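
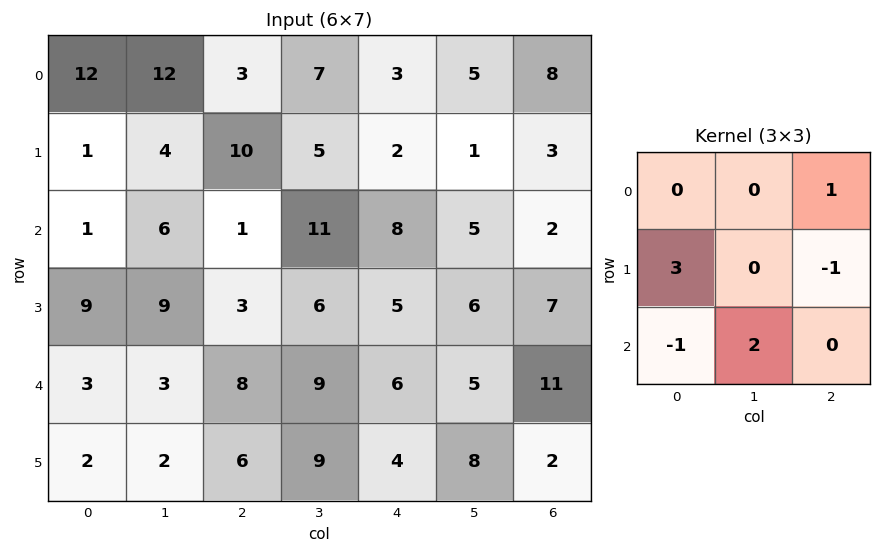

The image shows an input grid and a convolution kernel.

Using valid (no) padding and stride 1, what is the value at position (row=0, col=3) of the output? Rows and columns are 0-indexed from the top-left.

24

The receptive field on the input at this output position is [7 3 5 / 5 2 1 / 11 8 5]. Elementwise product with the kernel and sum: 5·1 + 5·3 + 1·-1 + 11·-1 + 8·2.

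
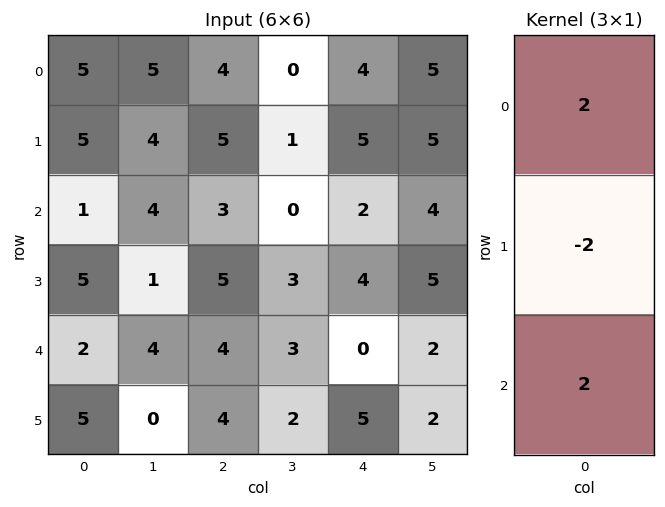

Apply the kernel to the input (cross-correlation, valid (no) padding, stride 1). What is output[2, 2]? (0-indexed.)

The receptive field on the input at this output position is [3 / 5 / 4]. Elementwise product with the kernel and sum: 3·2 + 5·-2 + 4·2.

4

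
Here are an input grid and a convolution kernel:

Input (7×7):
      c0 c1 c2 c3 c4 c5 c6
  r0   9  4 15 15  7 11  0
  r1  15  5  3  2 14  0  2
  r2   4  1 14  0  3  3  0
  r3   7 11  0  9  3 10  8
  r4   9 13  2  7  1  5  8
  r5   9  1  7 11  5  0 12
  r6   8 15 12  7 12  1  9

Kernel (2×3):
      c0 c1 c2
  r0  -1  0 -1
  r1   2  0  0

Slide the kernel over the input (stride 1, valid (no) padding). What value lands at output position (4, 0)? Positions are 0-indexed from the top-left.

7

The receptive field on the input at this output position is [9 13 2 / 9 1 7]. Elementwise product with the kernel and sum: 9·-1 + 2·-1 + 9·2.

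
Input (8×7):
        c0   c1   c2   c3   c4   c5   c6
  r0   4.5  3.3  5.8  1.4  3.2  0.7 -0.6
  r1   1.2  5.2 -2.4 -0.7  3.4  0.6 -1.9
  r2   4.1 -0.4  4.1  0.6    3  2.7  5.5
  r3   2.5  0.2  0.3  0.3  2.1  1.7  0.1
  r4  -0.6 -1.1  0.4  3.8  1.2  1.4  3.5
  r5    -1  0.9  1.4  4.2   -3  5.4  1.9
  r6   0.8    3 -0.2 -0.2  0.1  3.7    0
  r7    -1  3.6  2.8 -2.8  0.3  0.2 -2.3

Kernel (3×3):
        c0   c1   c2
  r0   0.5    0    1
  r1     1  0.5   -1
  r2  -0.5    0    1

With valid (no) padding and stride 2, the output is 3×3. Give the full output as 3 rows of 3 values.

16.3 0.9 10.6
9.15 4.4 12.75
-2.45 8.1 1.85

Output[0,0]: The receptive field on the input at this output position is [4.5 3.3 5.8 / 1.2 5.2 -2.4 / 4.1 -0.4 4.1]. Elementwise product with the kernel and sum: 4.5·0.5 + 5.8·1 + 1.2·1 + 5.2·0.5 + -2.4·-1 + 4.1·-0.5 + 4.1·1.
Output[0,1]: The receptive field on the input at this output position is [5.8 1.4 3.2 / -2.4 -0.7 3.4 / 4.1 0.6 3]. Elementwise product with the kernel and sum: 5.8·0.5 + 3.2·1 + -2.4·1 + -0.7·0.5 + 3.4·-1 + 4.1·-0.5 + 3·1.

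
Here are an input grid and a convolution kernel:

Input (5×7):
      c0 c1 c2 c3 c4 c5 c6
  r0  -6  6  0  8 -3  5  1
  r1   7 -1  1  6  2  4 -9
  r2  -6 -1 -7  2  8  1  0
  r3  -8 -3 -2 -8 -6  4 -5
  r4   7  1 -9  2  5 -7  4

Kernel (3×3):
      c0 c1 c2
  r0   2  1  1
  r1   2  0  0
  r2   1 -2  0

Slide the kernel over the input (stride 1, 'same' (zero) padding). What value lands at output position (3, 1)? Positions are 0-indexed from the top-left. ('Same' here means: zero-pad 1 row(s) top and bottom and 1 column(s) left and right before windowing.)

The receptive field on the zero-padded input at this output position is [-6 -1 -7 / -8 -3 -2 / 7 1 -9]. Elementwise product with the kernel and sum: -6·2 + -1·1 + -7·1 + -8·2 + 7·1 + 1·-2.

-31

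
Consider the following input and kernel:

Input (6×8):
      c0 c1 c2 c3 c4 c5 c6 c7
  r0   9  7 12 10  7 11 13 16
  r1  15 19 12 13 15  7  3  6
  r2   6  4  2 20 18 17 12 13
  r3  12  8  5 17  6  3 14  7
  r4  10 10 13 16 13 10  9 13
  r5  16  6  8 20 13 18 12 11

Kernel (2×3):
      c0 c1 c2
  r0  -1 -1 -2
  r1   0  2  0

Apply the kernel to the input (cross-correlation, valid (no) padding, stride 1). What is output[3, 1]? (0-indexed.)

The receptive field on the input at this output position is [8 5 17 / 10 13 16]. Elementwise product with the kernel and sum: 8·-1 + 5·-1 + 17·-2 + 13·2.

-21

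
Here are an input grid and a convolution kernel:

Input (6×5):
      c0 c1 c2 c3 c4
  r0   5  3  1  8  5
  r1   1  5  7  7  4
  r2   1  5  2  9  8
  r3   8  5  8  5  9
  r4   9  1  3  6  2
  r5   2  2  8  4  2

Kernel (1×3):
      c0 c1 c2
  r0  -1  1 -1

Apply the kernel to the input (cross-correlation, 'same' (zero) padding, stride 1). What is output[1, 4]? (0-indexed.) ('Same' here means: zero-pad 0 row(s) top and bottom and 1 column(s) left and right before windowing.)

The receptive field on the zero-padded input at this output position is [7 4 0]. Elementwise product with the kernel and sum: 7·-1 + 4·1 + 0·-1.

-3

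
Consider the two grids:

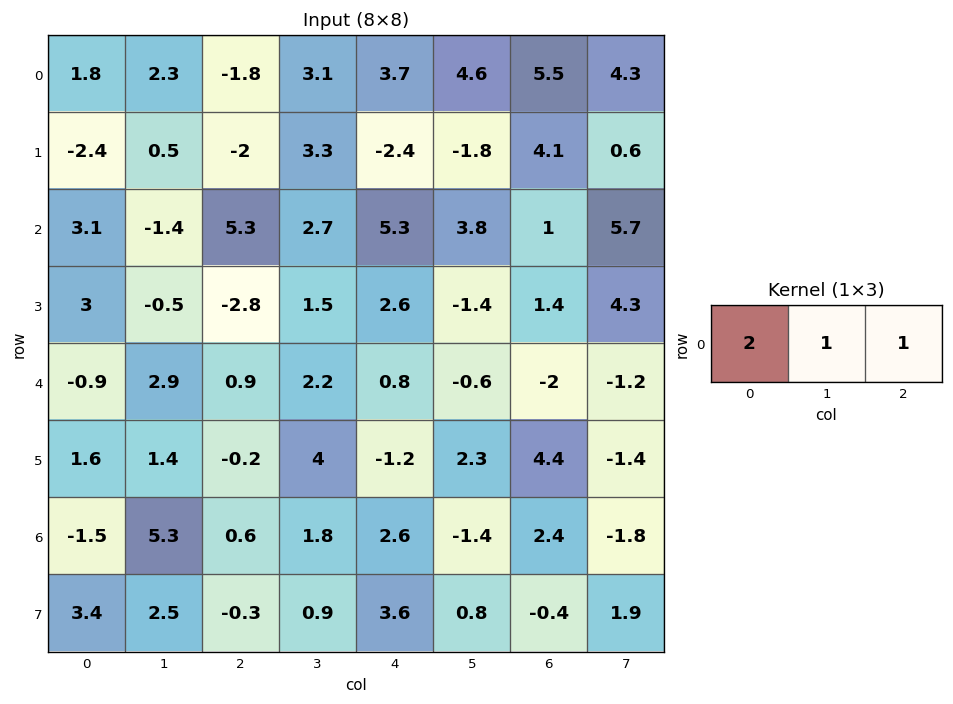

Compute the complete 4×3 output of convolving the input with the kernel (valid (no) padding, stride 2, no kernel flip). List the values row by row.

Output[0,0]: The receptive field on the input at this output position is [1.8 2.3 -1.8]. Elementwise product with the kernel and sum: 1.8·2 + 2.3·1 + -1.8·1.

4.1 3.2 17.5
10.1 18.6 15.4
2 4.8 -1
2.9 5.6 6.2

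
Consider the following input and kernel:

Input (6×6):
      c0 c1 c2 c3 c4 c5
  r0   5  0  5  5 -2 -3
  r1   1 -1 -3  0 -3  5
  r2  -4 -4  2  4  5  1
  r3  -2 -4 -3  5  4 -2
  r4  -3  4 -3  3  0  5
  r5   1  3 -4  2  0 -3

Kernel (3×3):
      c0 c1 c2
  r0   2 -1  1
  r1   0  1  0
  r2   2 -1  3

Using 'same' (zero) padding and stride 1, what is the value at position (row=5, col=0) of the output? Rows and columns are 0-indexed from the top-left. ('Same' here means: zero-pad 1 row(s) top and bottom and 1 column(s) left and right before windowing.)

The receptive field on the zero-padded input at this output position is [0 -3 4 / 0 1 3 / 0 0 0]. Elementwise product with the kernel and sum: 0·2 + -3·-1 + 4·1 + 1·1 + 0·2 + 0·-1 + 0·3.

8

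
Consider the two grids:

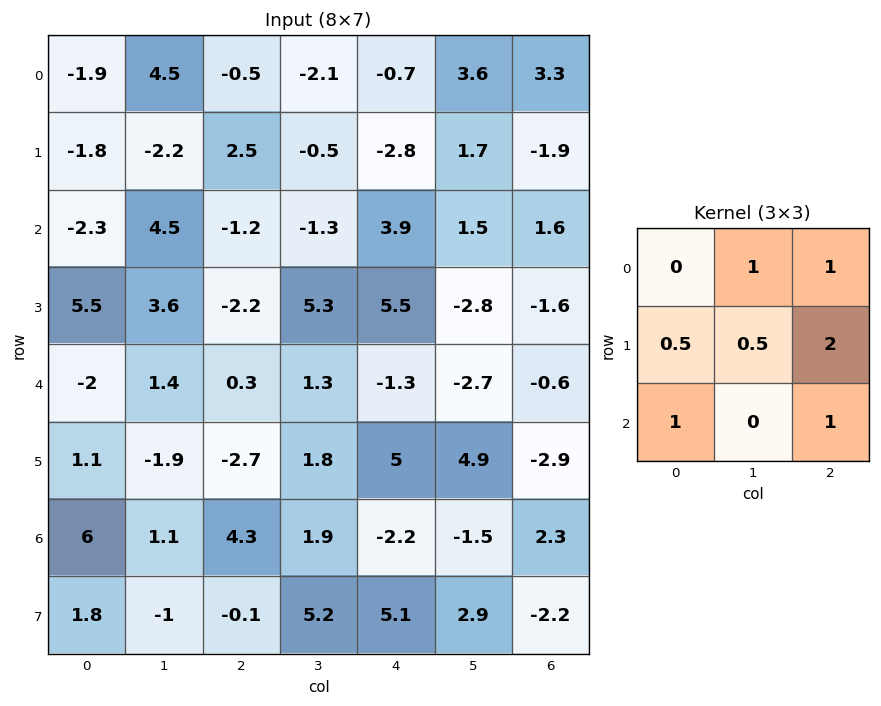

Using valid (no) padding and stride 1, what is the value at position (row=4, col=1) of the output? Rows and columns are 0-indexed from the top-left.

5.9

The receptive field on the input at this output position is [1.4 0.3 1.3 / -1.9 -2.7 1.8 / 1.1 4.3 1.9]. Elementwise product with the kernel and sum: 0.3·1 + 1.3·1 + -1.9·0.5 + -2.7·0.5 + 1.8·2 + 1.1·1 + 1.9·1.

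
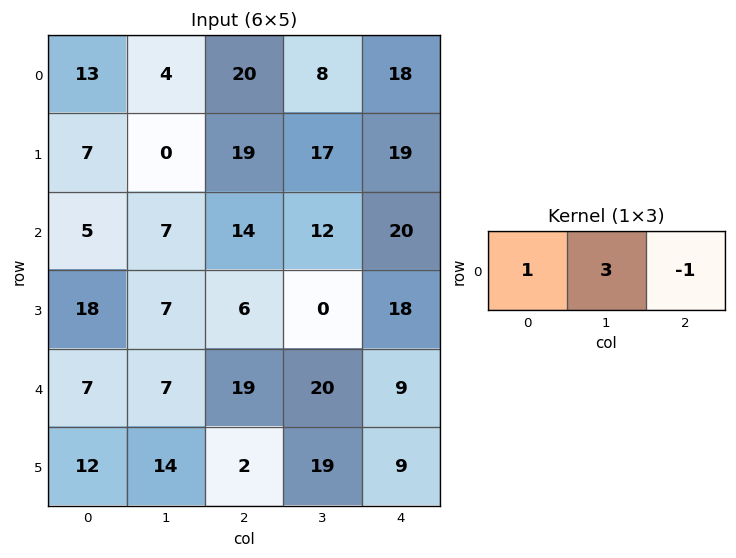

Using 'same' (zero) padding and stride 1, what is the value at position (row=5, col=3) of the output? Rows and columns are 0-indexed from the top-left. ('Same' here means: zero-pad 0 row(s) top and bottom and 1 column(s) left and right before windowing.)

The receptive field on the zero-padded input at this output position is [2 19 9]. Elementwise product with the kernel and sum: 2·1 + 19·3 + 9·-1.

50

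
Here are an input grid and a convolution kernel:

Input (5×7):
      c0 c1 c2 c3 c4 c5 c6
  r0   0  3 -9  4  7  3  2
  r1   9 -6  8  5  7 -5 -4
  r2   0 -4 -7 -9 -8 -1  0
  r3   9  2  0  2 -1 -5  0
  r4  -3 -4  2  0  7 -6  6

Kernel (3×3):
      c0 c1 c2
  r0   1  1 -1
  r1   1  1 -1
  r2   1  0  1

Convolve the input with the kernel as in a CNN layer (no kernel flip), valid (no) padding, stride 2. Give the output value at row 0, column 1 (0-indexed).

-21

The receptive field on the input at this output position is [-9 4 7 / 8 5 7 / -7 -9 -8]. Elementwise product with the kernel and sum: -9·1 + 4·1 + 7·-1 + 8·1 + 5·1 + 7·-1 + -7·1 + -8·1.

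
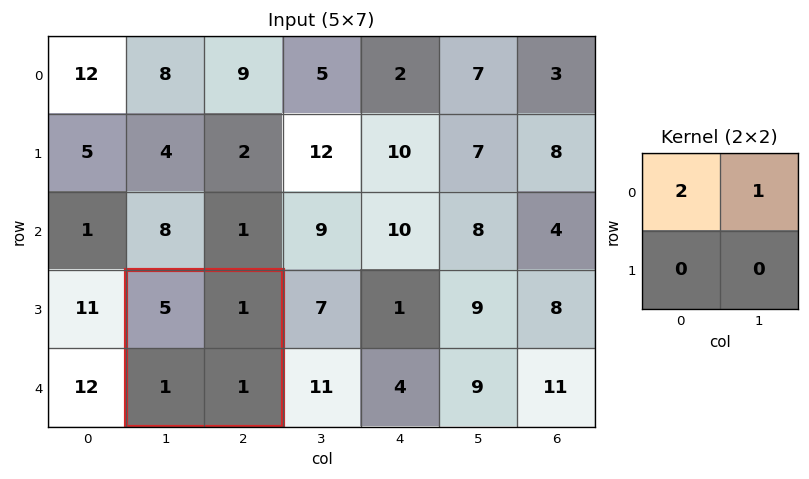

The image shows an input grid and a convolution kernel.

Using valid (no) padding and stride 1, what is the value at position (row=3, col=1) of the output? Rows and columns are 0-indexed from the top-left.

The receptive field on the input at this output position is [5 1 / 1 1]. Elementwise product with the kernel and sum: 5·2 + 1·1.

11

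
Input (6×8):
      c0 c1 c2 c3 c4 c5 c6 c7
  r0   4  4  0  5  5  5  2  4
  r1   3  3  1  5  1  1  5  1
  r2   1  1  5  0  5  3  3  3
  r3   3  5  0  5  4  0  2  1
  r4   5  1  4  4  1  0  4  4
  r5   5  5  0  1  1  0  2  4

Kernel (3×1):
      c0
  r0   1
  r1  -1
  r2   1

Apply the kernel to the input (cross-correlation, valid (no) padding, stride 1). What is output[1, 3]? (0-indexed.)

10

The receptive field on the input at this output position is [5 / 0 / 5]. Elementwise product with the kernel and sum: 5·1 + 0·-1 + 5·1.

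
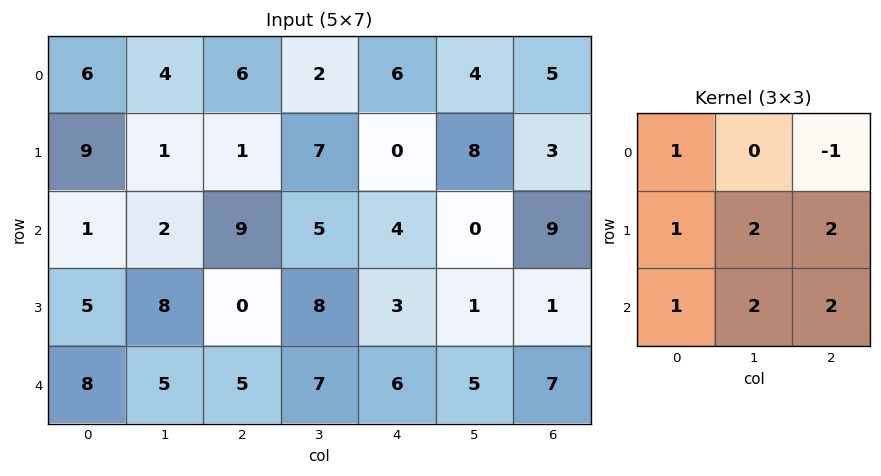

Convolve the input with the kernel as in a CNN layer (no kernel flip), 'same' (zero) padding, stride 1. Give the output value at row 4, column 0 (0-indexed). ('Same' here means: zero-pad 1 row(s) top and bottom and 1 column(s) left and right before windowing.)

The receptive field on the zero-padded input at this output position is [0 5 8 / 0 8 5 / 0 0 0]. Elementwise product with the kernel and sum: 0·1 + 8·-1 + 0·1 + 8·2 + 5·2 + 0·1 + 0·2 + 0·2.

18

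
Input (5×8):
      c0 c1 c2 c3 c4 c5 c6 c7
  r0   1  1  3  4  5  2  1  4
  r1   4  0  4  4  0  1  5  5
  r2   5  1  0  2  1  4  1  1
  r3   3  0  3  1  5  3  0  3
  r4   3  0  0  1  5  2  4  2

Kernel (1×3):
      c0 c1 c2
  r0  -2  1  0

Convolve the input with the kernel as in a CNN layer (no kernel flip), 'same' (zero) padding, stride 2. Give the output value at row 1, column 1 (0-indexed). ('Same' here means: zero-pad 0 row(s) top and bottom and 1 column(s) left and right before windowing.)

-2

The receptive field on the zero-padded input at this output position is [1 0 2]. Elementwise product with the kernel and sum: 1·-2 + 0·1.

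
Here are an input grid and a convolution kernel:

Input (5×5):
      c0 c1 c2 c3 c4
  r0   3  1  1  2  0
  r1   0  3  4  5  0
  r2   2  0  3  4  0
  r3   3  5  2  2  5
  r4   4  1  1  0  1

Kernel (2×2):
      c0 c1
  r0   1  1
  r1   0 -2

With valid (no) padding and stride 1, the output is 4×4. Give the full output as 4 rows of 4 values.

-2 -6 -7 2
3 1 1 5
-8 -1 3 -6
6 5 4 5

Output[0,0]: The receptive field on the input at this output position is [3 1 / 0 3]. Elementwise product with the kernel and sum: 3·1 + 1·1 + 3·-2.
Output[0,1]: The receptive field on the input at this output position is [1 1 / 3 4]. Elementwise product with the kernel and sum: 1·1 + 1·1 + 4·-2.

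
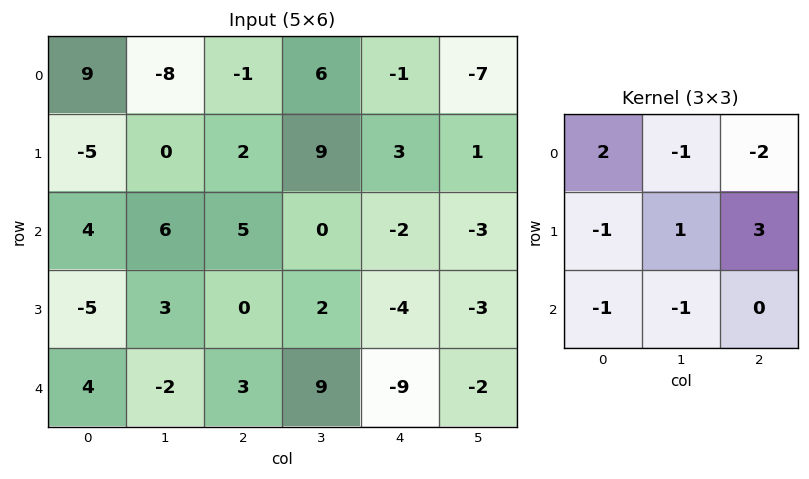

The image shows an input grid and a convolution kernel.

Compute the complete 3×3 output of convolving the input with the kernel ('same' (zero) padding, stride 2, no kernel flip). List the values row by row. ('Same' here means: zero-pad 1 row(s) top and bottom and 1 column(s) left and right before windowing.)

Output[0,0]: The receptive field on the zero-padded input at this output position is [0 0 0 / 0 9 -8 / 0 -5 0]. Elementwise product with the kernel and sum: 0·2 + 0·-1 + 0·-2 + 0·-1 + 9·1 + -8·3 + 0·-1 + -5·-1.

-10 23 -40
32 -24 4
-3 34 -10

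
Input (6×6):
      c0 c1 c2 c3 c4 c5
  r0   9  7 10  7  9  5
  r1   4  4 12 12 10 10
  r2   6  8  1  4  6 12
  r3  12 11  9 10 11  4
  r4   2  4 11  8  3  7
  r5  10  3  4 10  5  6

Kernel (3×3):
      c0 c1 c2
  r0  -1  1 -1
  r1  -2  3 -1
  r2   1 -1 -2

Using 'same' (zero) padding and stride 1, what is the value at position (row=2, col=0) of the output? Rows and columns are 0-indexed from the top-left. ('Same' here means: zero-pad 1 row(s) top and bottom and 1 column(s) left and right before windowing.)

-24

The receptive field on the zero-padded input at this output position is [0 4 4 / 0 6 8 / 0 12 11]. Elementwise product with the kernel and sum: 0·-1 + 4·1 + 4·-1 + 0·-2 + 6·3 + 8·-1 + 0·1 + 12·-1 + 11·-2.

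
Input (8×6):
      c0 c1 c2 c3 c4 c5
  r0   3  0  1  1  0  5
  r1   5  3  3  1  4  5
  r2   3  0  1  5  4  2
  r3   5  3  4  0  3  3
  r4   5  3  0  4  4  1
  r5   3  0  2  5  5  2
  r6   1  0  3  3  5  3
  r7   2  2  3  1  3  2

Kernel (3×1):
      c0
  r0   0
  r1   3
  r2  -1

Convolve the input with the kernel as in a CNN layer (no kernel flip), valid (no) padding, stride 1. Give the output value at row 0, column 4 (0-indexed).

The receptive field on the input at this output position is [0 / 4 / 4]. Elementwise product with the kernel and sum: 4·3 + 4·-1.

8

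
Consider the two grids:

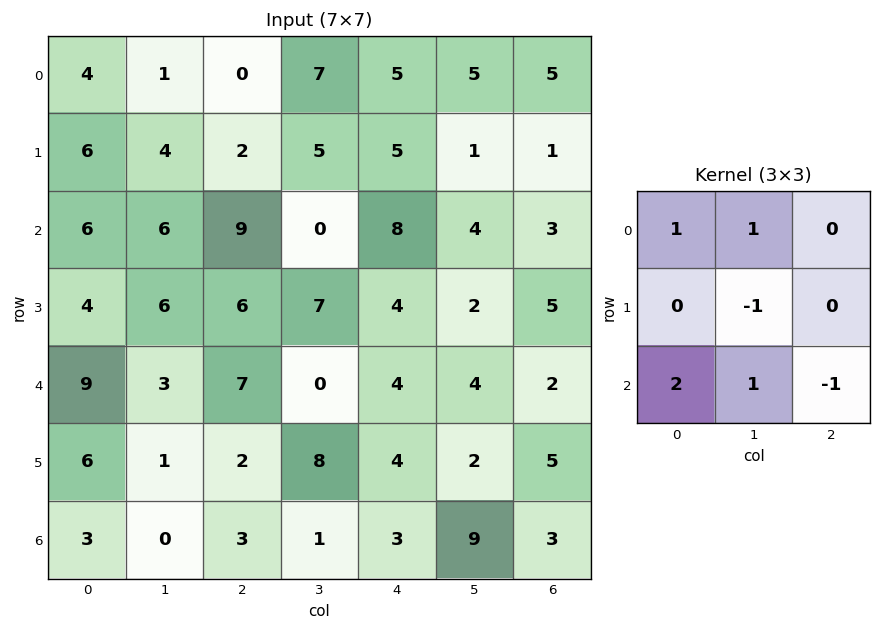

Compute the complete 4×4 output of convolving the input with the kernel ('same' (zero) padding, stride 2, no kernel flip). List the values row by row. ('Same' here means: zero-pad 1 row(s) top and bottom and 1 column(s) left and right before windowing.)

Output[0,0]: The receptive field on the zero-padded input at this output position is [0 0 0 / 0 4 1 / 0 6 4]. Elementwise product with the kernel and sum: 0·1 + 0·1 + 4·-1 + 0·2 + 6·1 + 4·-1.
Output[0,1]: The receptive field on the zero-padded input at this output position is [0 0 0 / 1 0 7 / 4 2 5]. Elementwise product with the kernel and sum: 0·1 + 0·1 + 0·-1 + 4·2 + 2·1 + 5·-1.

-2 5 9 -2
-2 8 18 8
0 1 25 14
3 0 9 4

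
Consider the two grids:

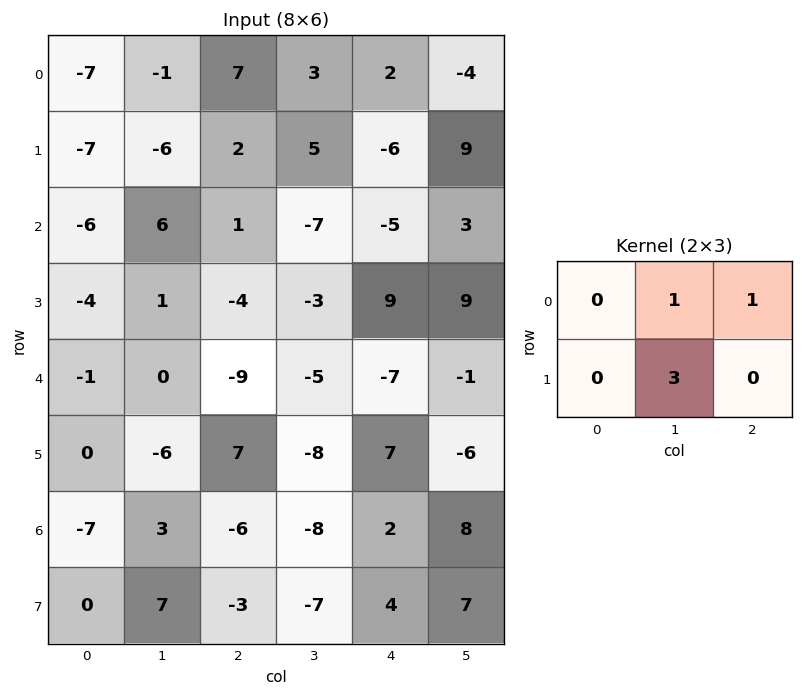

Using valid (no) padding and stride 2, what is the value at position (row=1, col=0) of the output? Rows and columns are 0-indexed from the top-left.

The receptive field on the input at this output position is [-6 6 1 / -4 1 -4]. Elementwise product with the kernel and sum: 6·1 + 1·1 + 1·3.

10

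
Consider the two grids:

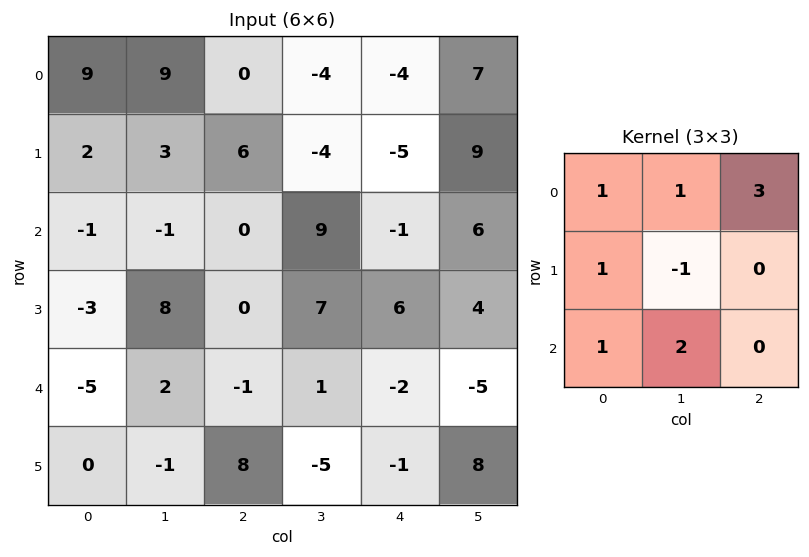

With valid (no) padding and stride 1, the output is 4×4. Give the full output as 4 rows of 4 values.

Output[0,0]: The receptive field on the input at this output position is [9 9 0 / 2 3 6 / -1 -1 0]. Elementwise product with the kernel and sum: 9·1 + 9·1 + 0·3 + 2·1 + 3·-1 + -1·1 + -1·2.

14 -7 12 21
36 4 -8 47
-14 34 0 24
-4 47 21 21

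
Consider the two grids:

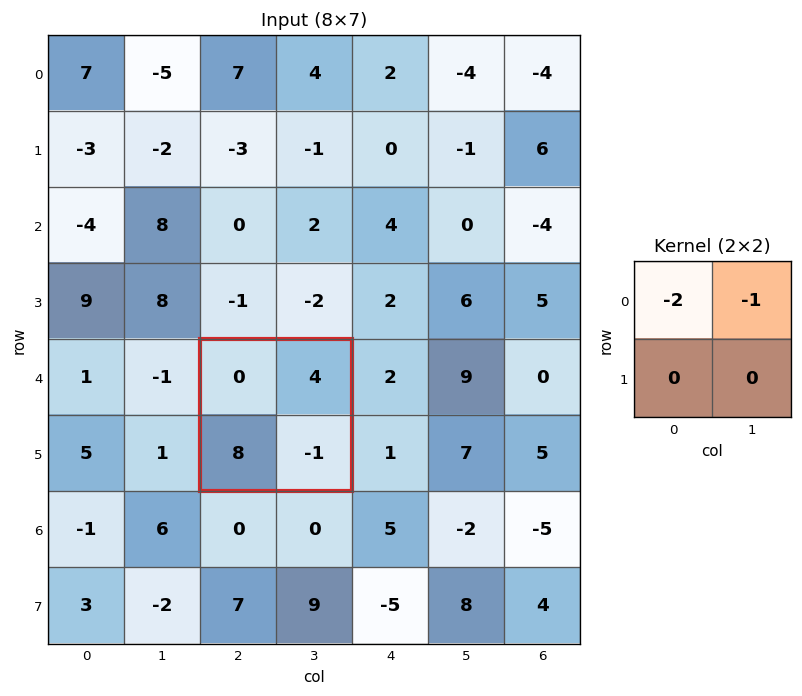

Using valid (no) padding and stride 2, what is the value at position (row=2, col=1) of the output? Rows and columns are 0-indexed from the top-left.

-4

The receptive field on the input at this output position is [0 4 / 8 -1]. Elementwise product with the kernel and sum: 0·-2 + 4·-1.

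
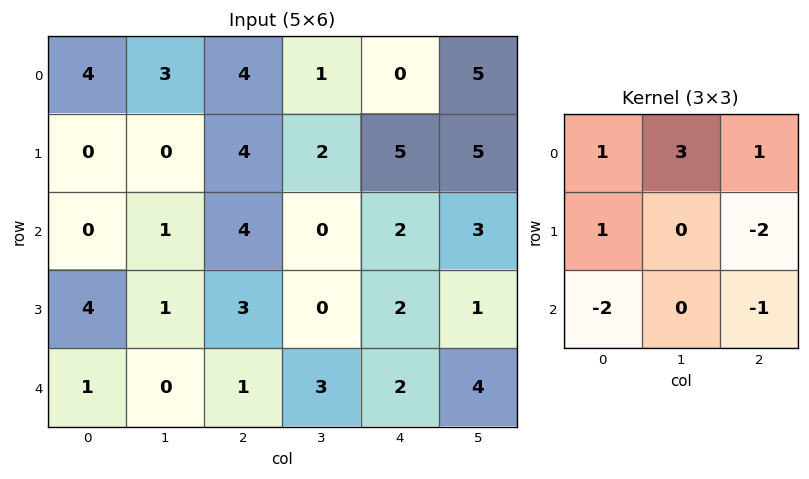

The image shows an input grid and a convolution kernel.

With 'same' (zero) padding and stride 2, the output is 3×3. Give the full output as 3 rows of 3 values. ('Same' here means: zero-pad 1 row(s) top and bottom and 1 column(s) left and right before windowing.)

Output[0,0]: The receptive field on the zero-padded input at this output position is [0 0 0 / 0 4 3 / 0 0 0]. Elementwise product with the kernel and sum: 0·1 + 0·3 + 0·1 + 0·1 + 3·-2 + 0·-2 + 0·-1.
Output[0,1]: The receptive field on the zero-padded input at this output position is [0 0 0 / 3 4 1 / 0 4 2]. Elementwise product with the kernel and sum: 0·1 + 0·3 + 0·1 + 3·1 + 1·-2 + 0·-2 + 2·-1.

-6 -1 -18
-3 13 15
13 4 2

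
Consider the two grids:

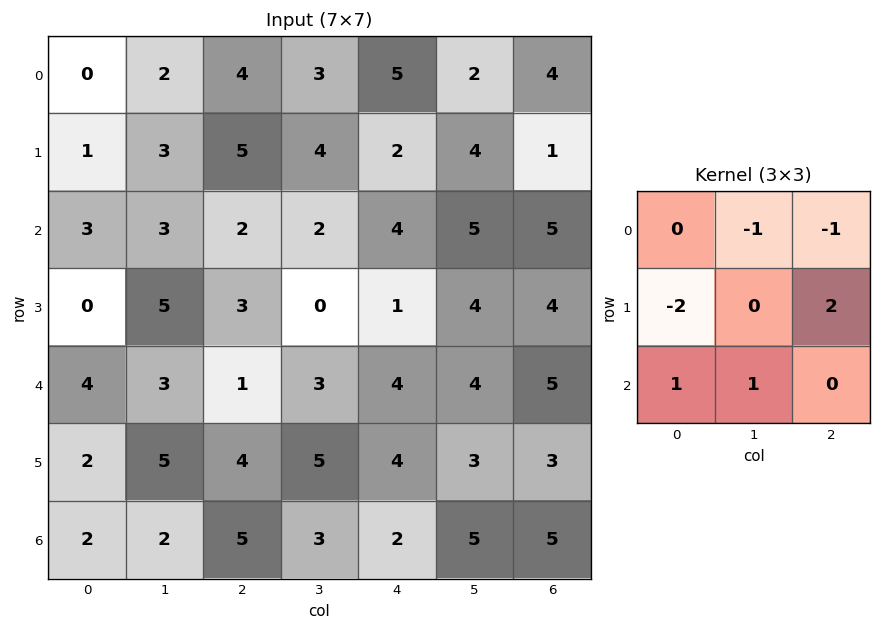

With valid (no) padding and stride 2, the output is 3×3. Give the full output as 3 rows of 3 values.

Output[0,0]: The receptive field on the input at this output position is [0 2 4 / 1 3 5 / 3 3 2]. Elementwise product with the kernel and sum: 2·-1 + 4·-1 + 1·-2 + 5·2 + 3·1 + 3·1.

8 -10 1
8 -6 4
4 1 -4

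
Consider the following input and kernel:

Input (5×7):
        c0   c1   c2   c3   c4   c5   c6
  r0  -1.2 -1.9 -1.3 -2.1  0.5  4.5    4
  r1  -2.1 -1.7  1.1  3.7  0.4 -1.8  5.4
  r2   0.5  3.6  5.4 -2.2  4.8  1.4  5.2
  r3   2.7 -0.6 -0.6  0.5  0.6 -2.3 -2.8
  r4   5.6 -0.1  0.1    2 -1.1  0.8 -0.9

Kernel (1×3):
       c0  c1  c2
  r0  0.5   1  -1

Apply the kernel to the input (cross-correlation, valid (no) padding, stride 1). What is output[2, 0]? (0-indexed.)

-1.55

The receptive field on the input at this output position is [0.5 3.6 5.4]. Elementwise product with the kernel and sum: 0.5·0.5 + 3.6·1 + 5.4·-1.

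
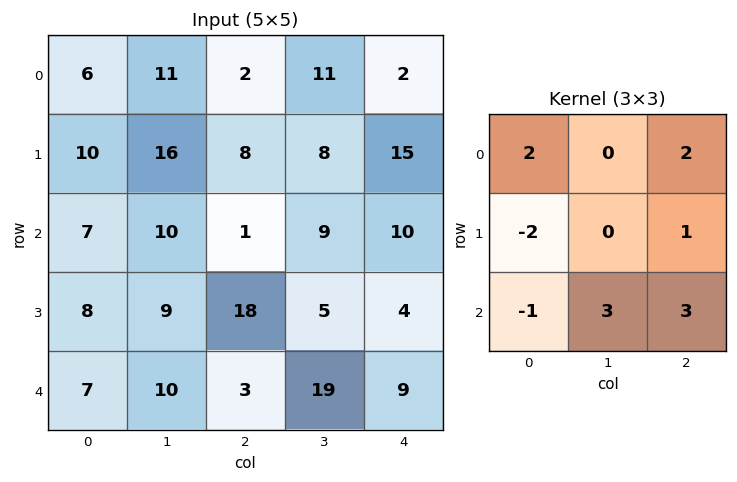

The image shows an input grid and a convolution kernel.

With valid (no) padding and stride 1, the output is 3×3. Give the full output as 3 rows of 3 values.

Output[0,0]: The receptive field on the input at this output position is [6 11 2 / 10 16 8 / 7 10 1]. Elementwise product with the kernel and sum: 6·2 + 2·2 + 10·-2 + 8·1 + 7·-1 + 10·3 + 1·3.

30 40 63
96 97 63
50 81 71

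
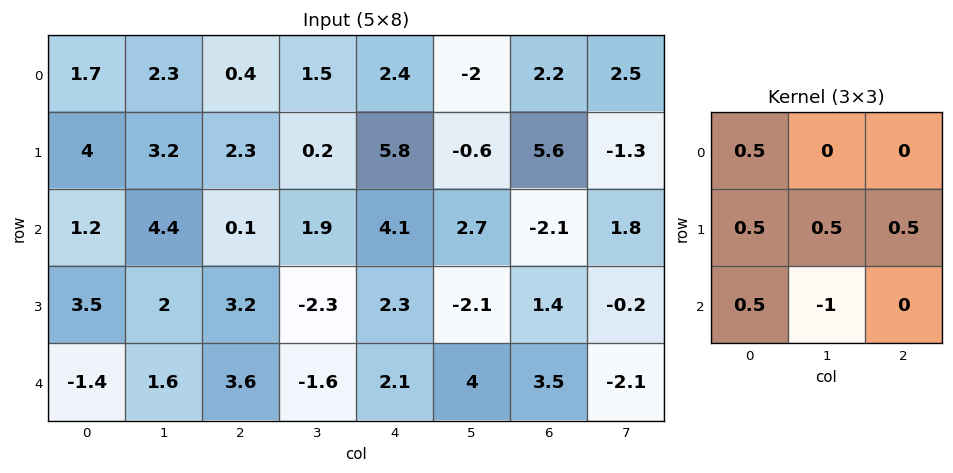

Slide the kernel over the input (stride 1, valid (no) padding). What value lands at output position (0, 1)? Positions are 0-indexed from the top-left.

6.1

The receptive field on the input at this output position is [2.3 0.4 1.5 / 3.2 2.3 0.2 / 4.4 0.1 1.9]. Elementwise product with the kernel and sum: 2.3·0.5 + 3.2·0.5 + 2.3·0.5 + 0.2·0.5 + 4.4·0.5 + 0.1·-1.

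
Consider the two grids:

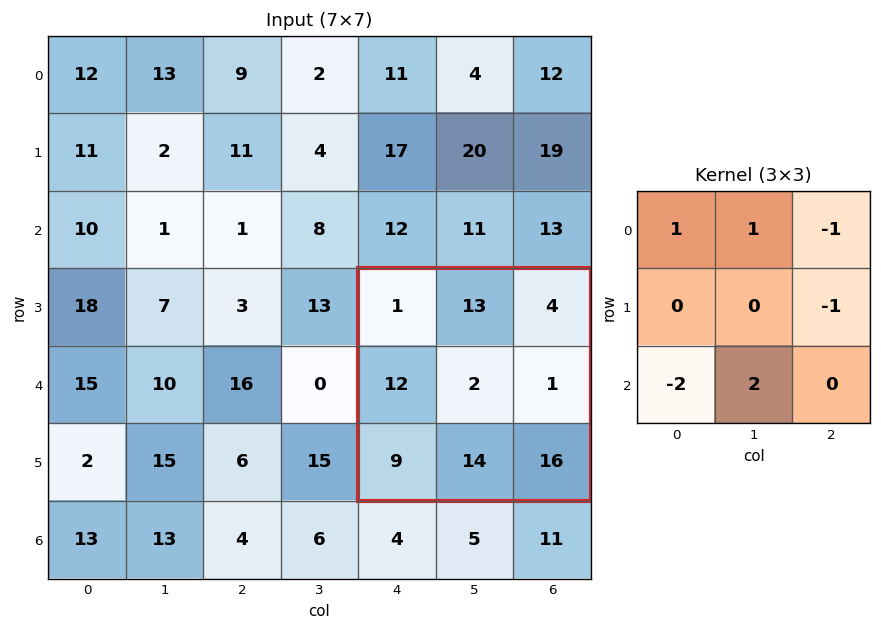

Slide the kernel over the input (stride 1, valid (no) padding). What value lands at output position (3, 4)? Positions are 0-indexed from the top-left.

The receptive field on the input at this output position is [1 13 4 / 12 2 1 / 9 14 16]. Elementwise product with the kernel and sum: 1·1 + 13·1 + 4·-1 + 1·-1 + 9·-2 + 14·2.

19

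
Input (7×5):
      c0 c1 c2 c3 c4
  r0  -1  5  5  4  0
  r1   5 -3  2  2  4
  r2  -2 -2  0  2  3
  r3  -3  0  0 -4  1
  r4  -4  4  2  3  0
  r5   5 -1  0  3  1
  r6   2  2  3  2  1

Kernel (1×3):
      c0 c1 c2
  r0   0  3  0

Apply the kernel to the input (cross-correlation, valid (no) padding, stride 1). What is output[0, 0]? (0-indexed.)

15

The receptive field on the input at this output position is [-1 5 5]. Elementwise product with the kernel and sum: 5·3.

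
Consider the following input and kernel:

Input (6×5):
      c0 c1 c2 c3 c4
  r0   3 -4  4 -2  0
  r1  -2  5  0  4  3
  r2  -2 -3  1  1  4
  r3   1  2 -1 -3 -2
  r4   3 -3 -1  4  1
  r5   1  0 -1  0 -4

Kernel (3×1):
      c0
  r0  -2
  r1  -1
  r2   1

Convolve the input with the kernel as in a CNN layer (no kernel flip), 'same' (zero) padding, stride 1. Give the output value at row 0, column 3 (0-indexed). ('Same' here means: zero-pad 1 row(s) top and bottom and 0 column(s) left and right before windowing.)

6

The receptive field on the zero-padded input at this output position is [0 / -2 / 4]. Elementwise product with the kernel and sum: 0·-2 + -2·-1 + 4·1.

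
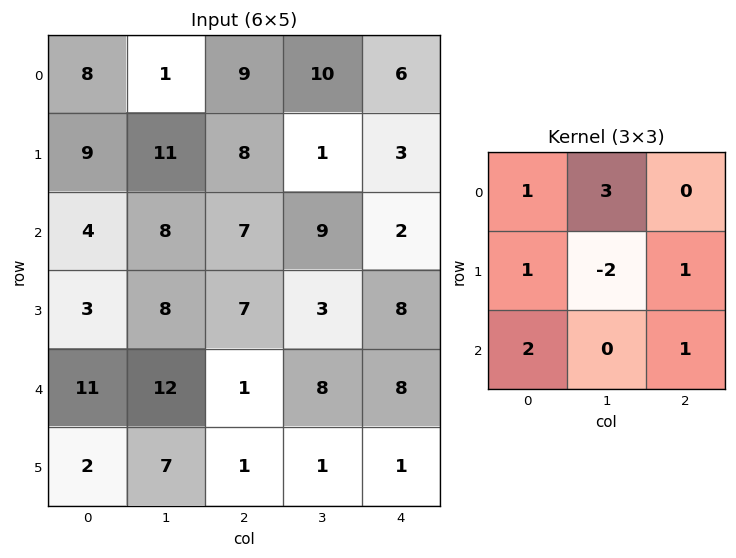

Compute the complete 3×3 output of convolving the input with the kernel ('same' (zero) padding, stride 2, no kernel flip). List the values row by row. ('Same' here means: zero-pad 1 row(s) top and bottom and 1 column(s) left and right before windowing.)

-4 16 0
35 57 21
6 62 21

Output[0,0]: The receptive field on the zero-padded input at this output position is [0 0 0 / 0 8 1 / 0 9 11]. Elementwise product with the kernel and sum: 0·1 + 0·3 + 0·1 + 8·-2 + 1·1 + 0·2 + 11·1.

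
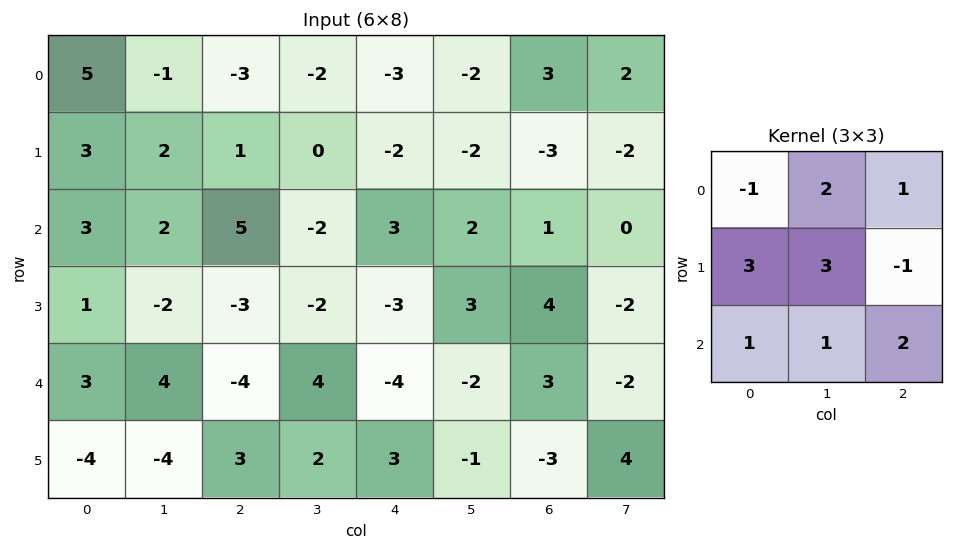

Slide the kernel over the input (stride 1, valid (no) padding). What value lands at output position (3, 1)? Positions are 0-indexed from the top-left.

The receptive field on the input at this output position is [-2 -3 -2 / 4 -4 4 / -4 3 2]. Elementwise product with the kernel and sum: -2·-1 + -3·2 + -2·1 + 4·3 + -4·3 + 4·-1 + -4·1 + 3·1 + 2·2.

-7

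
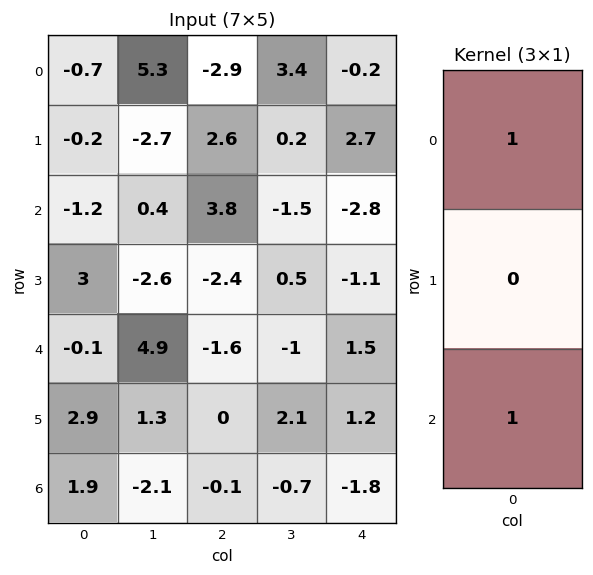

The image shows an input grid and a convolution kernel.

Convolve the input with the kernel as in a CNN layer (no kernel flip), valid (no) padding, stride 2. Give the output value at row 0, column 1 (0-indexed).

The receptive field on the input at this output position is [-2.9 / 2.6 / 3.8]. Elementwise product with the kernel and sum: -2.9·1 + 3.8·1.

0.9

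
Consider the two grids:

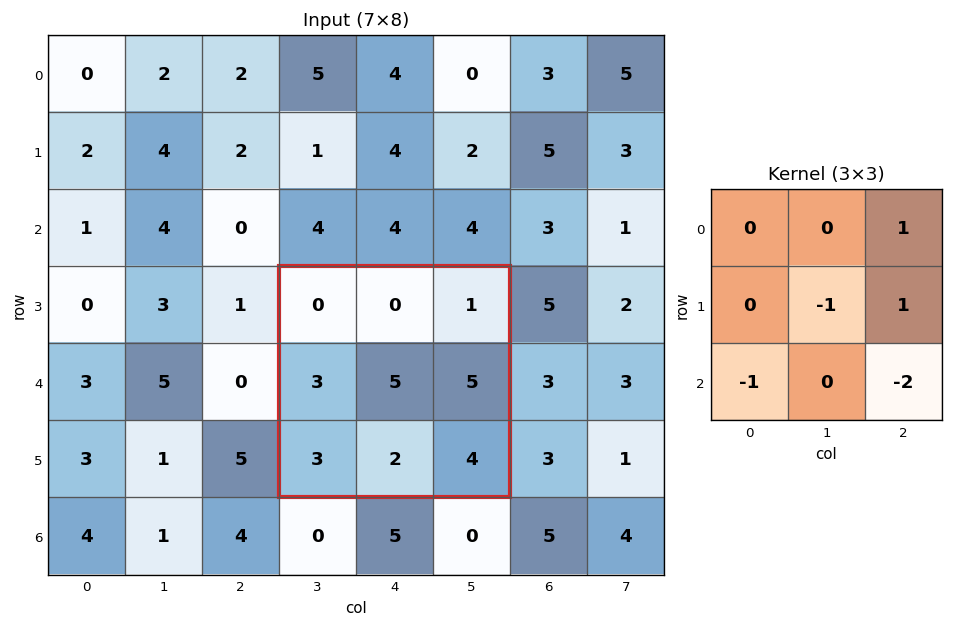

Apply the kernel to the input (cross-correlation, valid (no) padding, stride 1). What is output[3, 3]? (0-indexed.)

-10

The receptive field on the input at this output position is [0 0 1 / 3 5 5 / 3 2 4]. Elementwise product with the kernel and sum: 1·1 + 5·-1 + 5·1 + 3·-1 + 4·-2.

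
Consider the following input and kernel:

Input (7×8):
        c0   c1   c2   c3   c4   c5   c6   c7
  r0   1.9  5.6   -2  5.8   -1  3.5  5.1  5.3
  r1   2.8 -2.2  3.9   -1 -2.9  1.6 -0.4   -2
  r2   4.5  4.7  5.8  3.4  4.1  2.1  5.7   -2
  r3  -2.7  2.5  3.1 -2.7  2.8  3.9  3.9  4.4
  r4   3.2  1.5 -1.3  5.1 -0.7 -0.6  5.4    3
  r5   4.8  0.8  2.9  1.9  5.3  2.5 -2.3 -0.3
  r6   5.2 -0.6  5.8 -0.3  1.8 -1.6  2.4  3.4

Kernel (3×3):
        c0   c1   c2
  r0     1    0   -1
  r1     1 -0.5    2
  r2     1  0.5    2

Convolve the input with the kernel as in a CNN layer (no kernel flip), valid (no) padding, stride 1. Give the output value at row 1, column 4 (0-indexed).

24.5

The receptive field on the input at this output position is [-2.9 1.6 -0.4 / 4.1 2.1 5.7 / 2.8 3.9 3.9]. Elementwise product with the kernel and sum: -2.9·1 + -0.4·-1 + 4.1·1 + 2.1·-0.5 + 5.7·2 + 2.8·1 + 3.9·0.5 + 3.9·2.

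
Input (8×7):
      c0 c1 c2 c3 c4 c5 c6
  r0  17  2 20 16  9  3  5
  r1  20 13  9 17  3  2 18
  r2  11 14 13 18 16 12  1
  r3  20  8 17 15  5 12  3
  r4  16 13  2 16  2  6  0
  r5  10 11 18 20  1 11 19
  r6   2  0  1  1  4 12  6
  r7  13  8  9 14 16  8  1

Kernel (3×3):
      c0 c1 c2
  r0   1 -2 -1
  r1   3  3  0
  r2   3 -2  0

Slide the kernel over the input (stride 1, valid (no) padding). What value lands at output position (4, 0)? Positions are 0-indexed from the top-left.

57

The receptive field on the input at this output position is [16 13 2 / 10 11 18 / 2 0 1]. Elementwise product with the kernel and sum: 16·1 + 13·-2 + 2·-1 + 10·3 + 11·3 + 2·3 + 0·-2.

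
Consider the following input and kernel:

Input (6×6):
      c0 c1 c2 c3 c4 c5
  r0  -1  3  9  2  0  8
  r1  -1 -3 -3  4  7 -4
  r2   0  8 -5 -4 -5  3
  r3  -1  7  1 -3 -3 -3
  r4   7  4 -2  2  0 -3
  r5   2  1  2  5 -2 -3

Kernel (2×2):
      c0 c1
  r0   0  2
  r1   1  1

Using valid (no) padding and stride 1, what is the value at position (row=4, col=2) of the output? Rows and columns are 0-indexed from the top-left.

11

The receptive field on the input at this output position is [-2 2 / 2 5]. Elementwise product with the kernel and sum: 2·2 + 2·1 + 5·1.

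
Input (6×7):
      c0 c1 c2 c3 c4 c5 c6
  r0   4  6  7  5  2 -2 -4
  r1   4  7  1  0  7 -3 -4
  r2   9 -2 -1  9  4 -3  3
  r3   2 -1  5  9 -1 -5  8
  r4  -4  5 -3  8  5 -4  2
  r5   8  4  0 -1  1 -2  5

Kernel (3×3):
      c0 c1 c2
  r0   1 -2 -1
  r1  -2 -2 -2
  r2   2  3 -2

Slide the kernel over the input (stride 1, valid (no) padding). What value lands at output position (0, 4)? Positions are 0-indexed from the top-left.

The receptive field on the input at this output position is [2 -2 -4 / 7 -3 -4 / 4 -3 3]. Elementwise product with the kernel and sum: 2·1 + -2·-2 + -4·-1 + 7·-2 + -3·-2 + -4·-2 + 4·2 + -3·3 + 3·-2.

3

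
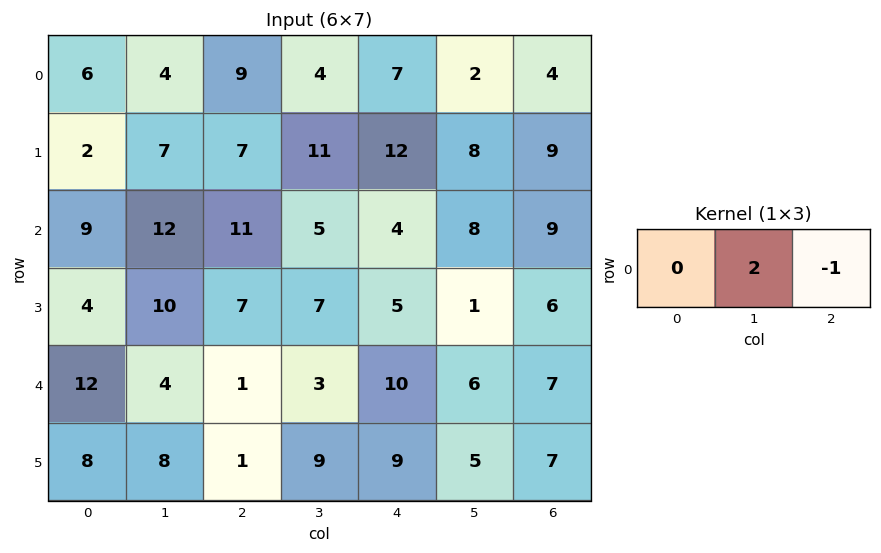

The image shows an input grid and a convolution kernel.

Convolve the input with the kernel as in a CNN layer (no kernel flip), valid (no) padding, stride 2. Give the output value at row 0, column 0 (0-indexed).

The receptive field on the input at this output position is [6 4 9]. Elementwise product with the kernel and sum: 4·2 + 9·-1.

-1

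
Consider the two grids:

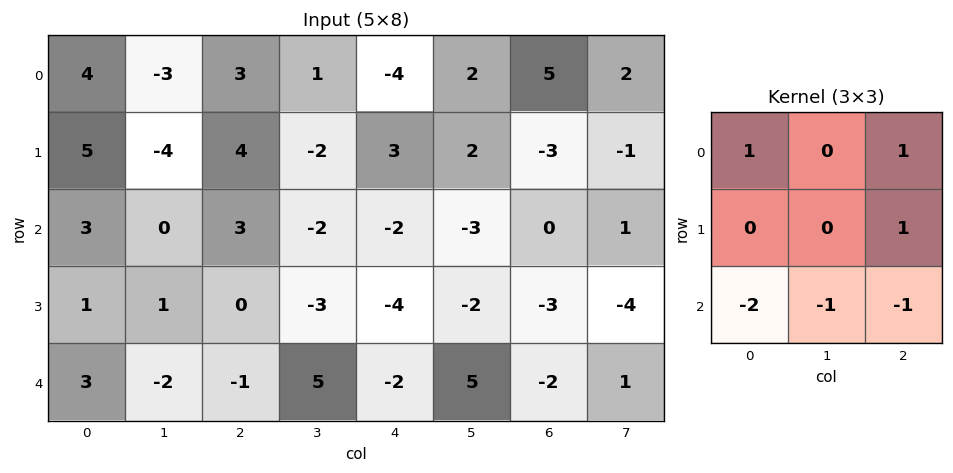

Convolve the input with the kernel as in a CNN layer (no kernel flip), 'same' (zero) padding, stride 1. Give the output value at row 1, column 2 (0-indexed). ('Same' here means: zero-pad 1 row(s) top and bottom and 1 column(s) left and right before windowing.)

-5

The receptive field on the zero-padded input at this output position is [-3 3 1 / -4 4 -2 / 0 3 -2]. Elementwise product with the kernel and sum: -3·1 + 1·1 + -2·1 + 0·-2 + 3·-1 + -2·-1.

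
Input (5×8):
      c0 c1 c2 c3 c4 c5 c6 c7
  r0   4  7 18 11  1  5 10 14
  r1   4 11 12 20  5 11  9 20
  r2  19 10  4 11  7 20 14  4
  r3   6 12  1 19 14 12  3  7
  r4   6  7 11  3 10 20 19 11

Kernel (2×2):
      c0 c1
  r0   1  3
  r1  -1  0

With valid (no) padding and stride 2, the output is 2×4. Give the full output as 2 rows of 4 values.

Output[0,0]: The receptive field on the input at this output position is [4 7 / 4 11]. Elementwise product with the kernel and sum: 4·1 + 7·3 + 4·-1.

21 39 11 43
43 36 53 23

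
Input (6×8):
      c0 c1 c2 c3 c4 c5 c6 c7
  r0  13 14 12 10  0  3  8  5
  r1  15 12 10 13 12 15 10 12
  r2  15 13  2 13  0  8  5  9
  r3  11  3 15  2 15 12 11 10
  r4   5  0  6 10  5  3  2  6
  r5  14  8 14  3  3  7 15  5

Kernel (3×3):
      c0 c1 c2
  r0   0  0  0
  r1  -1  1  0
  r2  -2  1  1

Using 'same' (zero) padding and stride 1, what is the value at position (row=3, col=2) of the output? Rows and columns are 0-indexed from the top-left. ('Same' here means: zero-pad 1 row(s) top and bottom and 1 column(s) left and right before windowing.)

The receptive field on the zero-padded input at this output position is [13 2 13 / 3 15 2 / 0 6 10]. Elementwise product with the kernel and sum: 3·-1 + 15·1 + 0·-2 + 6·1 + 10·1.

28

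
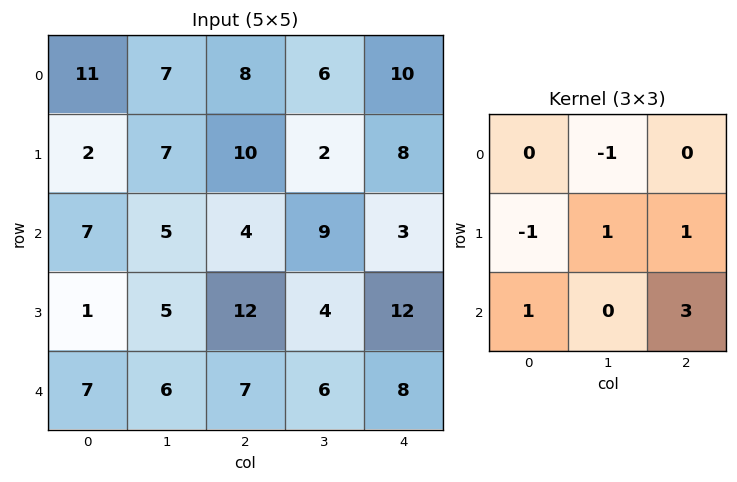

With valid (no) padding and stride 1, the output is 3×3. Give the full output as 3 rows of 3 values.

27 29 7
32 15 54
39 31 26

Output[0,0]: The receptive field on the input at this output position is [11 7 8 / 2 7 10 / 7 5 4]. Elementwise product with the kernel and sum: 7·-1 + 2·-1 + 7·1 + 10·1 + 7·1 + 4·3.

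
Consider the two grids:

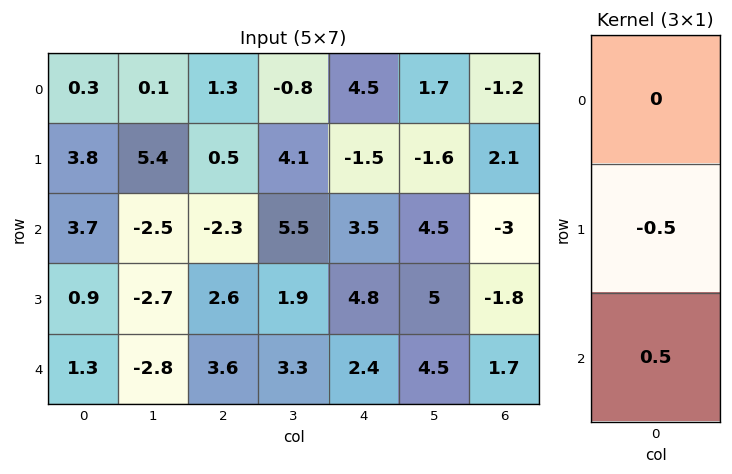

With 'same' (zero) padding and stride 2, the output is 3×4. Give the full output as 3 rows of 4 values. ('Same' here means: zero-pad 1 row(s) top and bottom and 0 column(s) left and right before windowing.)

Output[0,0]: The receptive field on the zero-padded input at this output position is [0 / 0.3 / 3.8]. Elementwise product with the kernel and sum: 0.3·-0.5 + 3.8·0.5.
Output[0,1]: The receptive field on the zero-padded input at this output position is [0 / 1.3 / 0.5]. Elementwise product with the kernel and sum: 1.3·-0.5 + 0.5·0.5.

1.75 -0.4 -3 1.65
-1.4 2.45 0.65 0.6
-0.65 -1.8 -1.2 -0.85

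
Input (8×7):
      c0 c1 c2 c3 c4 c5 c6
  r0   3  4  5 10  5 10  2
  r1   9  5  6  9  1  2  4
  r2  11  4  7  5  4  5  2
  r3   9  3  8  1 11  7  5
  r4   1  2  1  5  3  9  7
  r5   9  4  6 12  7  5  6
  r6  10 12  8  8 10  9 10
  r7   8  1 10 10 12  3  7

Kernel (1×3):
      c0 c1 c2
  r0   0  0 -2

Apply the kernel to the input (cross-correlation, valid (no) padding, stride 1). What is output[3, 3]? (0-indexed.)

-14

The receptive field on the input at this output position is [1 11 7]. Elementwise product with the kernel and sum: 7·-2.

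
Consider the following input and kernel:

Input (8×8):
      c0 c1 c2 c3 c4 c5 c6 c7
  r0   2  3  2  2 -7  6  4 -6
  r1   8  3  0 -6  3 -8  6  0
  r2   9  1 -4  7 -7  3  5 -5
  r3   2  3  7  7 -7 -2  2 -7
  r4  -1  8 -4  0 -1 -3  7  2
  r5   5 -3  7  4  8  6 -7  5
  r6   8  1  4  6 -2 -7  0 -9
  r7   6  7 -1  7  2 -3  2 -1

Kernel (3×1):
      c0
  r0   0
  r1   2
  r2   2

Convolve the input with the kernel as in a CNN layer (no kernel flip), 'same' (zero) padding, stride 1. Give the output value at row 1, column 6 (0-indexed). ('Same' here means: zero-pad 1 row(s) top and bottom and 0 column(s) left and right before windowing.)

The receptive field on the zero-padded input at this output position is [4 / 6 / 5]. Elementwise product with the kernel and sum: 6·2 + 5·2.

22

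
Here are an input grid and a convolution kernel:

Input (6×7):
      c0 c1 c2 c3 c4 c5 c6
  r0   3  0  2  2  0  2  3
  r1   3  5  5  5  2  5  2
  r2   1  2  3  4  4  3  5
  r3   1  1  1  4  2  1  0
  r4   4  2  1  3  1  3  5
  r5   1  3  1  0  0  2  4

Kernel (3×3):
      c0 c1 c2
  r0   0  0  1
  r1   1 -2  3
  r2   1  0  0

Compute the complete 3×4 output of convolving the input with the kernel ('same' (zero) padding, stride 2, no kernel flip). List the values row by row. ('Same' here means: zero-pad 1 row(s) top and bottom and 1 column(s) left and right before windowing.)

Output[0,0]: The receptive field on the zero-padded input at this output position is [0 0 0 / 0 3 0 / 0 3 5]. Elementwise product with the kernel and sum: 0·1 + 0·1 + 3·-2 + 0·3 + 0·1.
Output[0,1]: The receptive field on the zero-padded input at this output position is [0 0 0 / 0 2 2 / 5 5 5]. Elementwise product with the kernel and sum: 0·1 + 0·1 + 2·-2 + 2·3 + 5·1.

-6 7 13 1
9 14 14 -6
-1 16 11 -5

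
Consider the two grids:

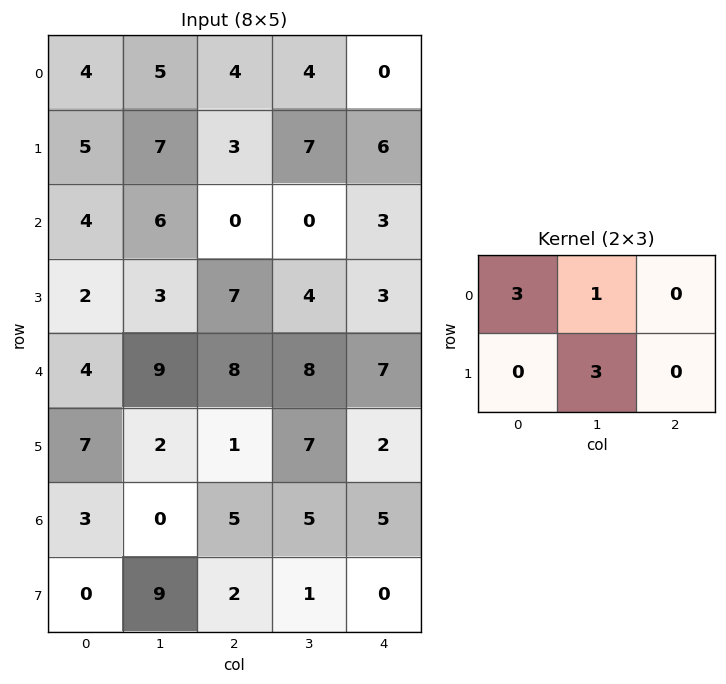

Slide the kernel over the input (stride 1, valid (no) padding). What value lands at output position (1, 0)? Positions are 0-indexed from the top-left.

The receptive field on the input at this output position is [5 7 3 / 4 6 0]. Elementwise product with the kernel and sum: 5·3 + 7·1 + 6·3.

40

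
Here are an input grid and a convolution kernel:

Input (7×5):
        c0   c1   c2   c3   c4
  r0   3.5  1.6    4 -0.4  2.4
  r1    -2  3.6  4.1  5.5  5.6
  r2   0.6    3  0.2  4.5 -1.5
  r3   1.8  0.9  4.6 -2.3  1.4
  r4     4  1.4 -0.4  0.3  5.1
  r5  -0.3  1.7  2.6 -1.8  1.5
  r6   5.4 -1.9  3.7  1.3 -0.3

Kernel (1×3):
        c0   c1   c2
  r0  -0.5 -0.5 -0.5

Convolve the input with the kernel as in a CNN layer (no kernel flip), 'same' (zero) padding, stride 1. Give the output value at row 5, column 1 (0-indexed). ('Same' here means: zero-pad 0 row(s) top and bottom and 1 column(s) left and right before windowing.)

The receptive field on the zero-padded input at this output position is [-0.3 1.7 2.6]. Elementwise product with the kernel and sum: -0.3·-0.5 + 1.7·-0.5 + 2.6·-0.5.

-2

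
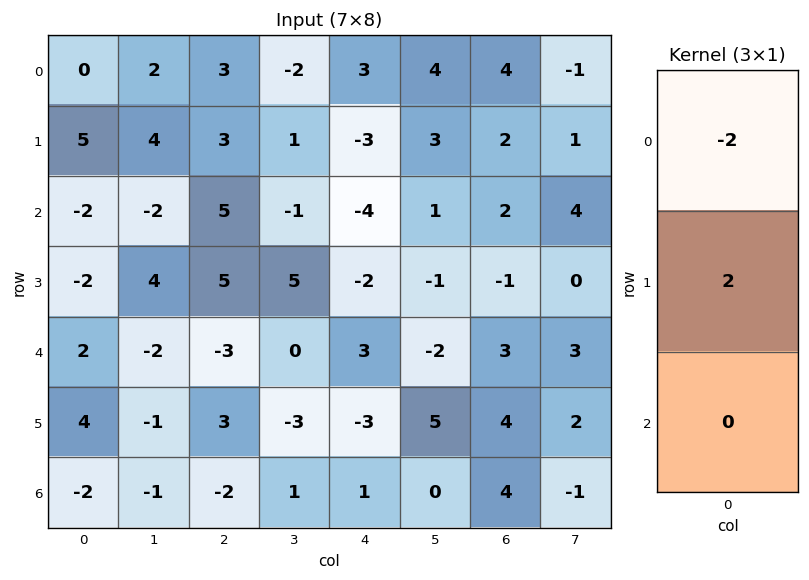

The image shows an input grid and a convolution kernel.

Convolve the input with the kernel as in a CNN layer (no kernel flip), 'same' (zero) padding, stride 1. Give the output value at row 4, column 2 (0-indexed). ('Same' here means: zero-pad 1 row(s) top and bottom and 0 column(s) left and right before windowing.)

-16

The receptive field on the zero-padded input at this output position is [5 / -3 / 3]. Elementwise product with the kernel and sum: 5·-2 + -3·2.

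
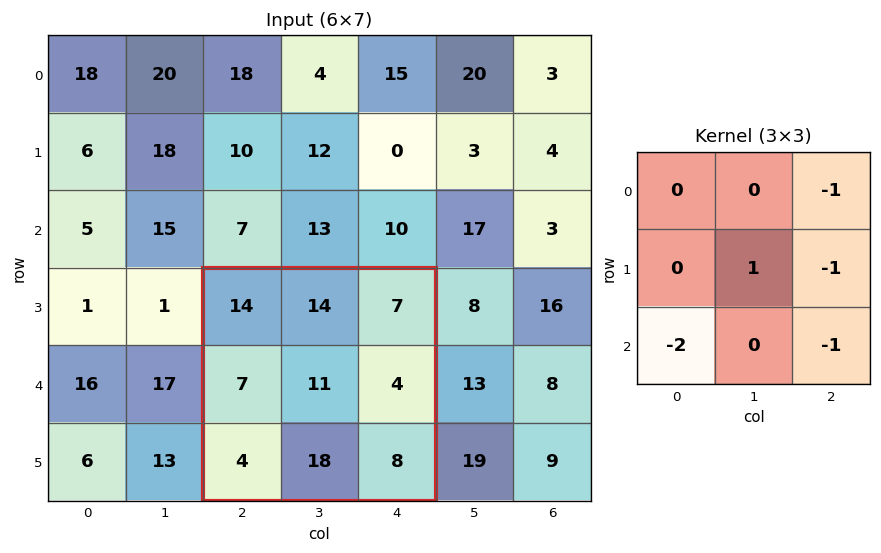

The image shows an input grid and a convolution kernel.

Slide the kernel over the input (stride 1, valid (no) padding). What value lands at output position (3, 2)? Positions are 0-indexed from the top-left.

-16

The receptive field on the input at this output position is [14 14 7 / 7 11 4 / 4 18 8]. Elementwise product with the kernel and sum: 7·-1 + 11·1 + 4·-1 + 4·-2 + 8·-1.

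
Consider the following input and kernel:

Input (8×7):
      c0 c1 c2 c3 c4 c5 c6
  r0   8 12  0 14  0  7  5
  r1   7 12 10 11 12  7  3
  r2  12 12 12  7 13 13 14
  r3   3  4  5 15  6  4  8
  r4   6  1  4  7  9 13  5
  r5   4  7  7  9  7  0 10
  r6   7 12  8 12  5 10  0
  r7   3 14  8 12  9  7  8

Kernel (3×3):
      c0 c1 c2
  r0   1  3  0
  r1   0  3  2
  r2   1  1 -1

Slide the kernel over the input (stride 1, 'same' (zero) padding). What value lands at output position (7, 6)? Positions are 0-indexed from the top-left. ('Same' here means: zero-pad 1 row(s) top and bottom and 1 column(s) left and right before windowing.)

The receptive field on the zero-padded input at this output position is [10 0 0 / 7 8 0 / 0 0 0]. Elementwise product with the kernel and sum: 10·1 + 0·3 + 8·3 + 0·2 + 0·1 + 0·1 + 0·-1.

34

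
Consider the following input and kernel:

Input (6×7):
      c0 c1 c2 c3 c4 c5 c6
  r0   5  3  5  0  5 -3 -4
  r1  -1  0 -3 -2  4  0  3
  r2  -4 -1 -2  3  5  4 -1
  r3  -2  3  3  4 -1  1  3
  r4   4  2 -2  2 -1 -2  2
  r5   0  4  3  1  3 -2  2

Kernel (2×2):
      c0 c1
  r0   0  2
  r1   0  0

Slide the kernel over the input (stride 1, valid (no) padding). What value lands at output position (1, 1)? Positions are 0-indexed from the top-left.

-6

The receptive field on the input at this output position is [0 -3 / -1 -2]. Elementwise product with the kernel and sum: -3·2.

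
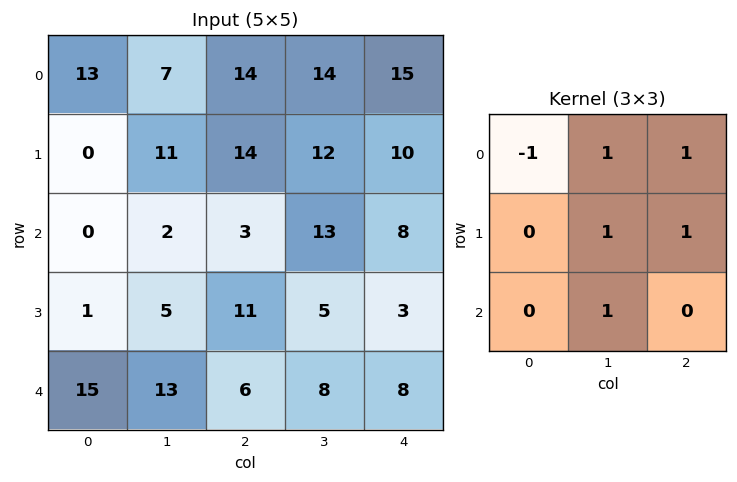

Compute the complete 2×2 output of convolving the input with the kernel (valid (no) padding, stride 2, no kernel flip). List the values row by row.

35 50
34 34

Output[0,0]: The receptive field on the input at this output position is [13 7 14 / 0 11 14 / 0 2 3]. Elementwise product with the kernel and sum: 13·-1 + 7·1 + 14·1 + 11·1 + 14·1 + 2·1.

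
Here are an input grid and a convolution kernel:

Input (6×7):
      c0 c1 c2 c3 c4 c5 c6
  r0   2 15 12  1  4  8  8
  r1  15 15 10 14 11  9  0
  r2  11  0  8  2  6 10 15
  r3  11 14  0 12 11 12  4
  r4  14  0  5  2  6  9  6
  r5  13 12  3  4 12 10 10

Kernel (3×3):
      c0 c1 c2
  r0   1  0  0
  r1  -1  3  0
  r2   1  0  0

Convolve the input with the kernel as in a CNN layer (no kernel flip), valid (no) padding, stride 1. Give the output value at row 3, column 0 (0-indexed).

10

The receptive field on the input at this output position is [11 14 0 / 14 0 5 / 13 12 3]. Elementwise product with the kernel and sum: 11·1 + 14·-1 + 0·3 + 13·1.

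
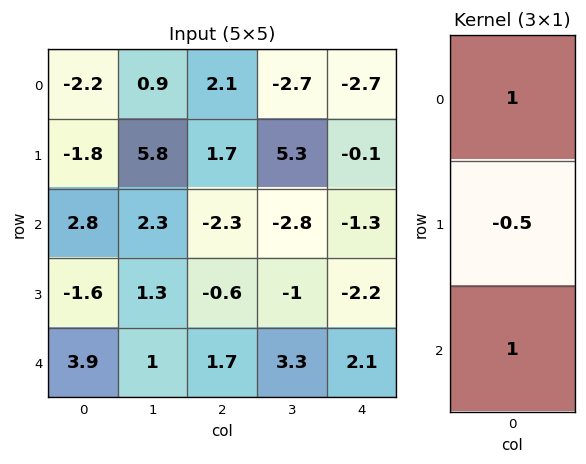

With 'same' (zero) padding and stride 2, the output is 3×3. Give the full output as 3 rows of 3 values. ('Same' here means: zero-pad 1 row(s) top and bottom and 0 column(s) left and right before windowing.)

Output[0,0]: The receptive field on the zero-padded input at this output position is [0 / -2.2 / -1.8]. Elementwise product with the kernel and sum: 0·1 + -2.2·-0.5 + -1.8·1.

-0.7 0.65 1.25
-4.8 2.25 -1.65
-3.55 -1.45 -3.25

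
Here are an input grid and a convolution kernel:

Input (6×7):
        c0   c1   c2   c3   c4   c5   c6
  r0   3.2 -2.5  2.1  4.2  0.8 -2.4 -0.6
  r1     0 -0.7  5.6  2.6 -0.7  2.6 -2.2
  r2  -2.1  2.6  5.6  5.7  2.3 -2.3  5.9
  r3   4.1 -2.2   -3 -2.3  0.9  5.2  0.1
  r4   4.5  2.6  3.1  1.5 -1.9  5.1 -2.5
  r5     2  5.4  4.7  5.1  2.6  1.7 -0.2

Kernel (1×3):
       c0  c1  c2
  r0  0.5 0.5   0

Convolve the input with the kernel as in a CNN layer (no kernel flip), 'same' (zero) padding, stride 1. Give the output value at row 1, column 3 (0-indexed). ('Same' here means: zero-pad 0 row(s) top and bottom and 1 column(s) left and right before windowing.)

The receptive field on the zero-padded input at this output position is [5.6 2.6 -0.7]. Elementwise product with the kernel and sum: 5.6·0.5 + 2.6·0.5.

4.1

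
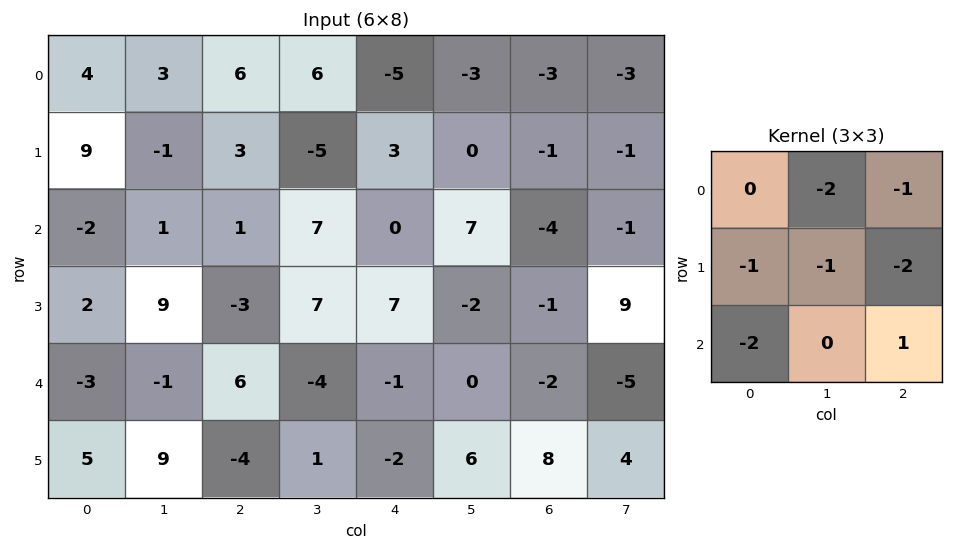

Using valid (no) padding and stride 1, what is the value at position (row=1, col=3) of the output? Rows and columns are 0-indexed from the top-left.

The receptive field on the input at this output position is [-5 3 0 / 7 0 7 / 7 7 -2]. Elementwise product with the kernel and sum: 3·-2 + 0·-1 + 7·-1 + 0·-1 + 7·-2 + 7·-2 + -2·1.

-43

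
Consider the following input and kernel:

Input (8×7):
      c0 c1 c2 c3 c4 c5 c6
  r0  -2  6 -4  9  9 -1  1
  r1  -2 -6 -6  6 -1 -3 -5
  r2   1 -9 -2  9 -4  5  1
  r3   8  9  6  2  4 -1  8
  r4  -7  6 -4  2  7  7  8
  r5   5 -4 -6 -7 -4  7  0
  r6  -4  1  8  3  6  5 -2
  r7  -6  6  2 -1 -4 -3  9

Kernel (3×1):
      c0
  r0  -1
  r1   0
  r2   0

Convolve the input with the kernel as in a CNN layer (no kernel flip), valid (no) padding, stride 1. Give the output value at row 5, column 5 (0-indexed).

The receptive field on the input at this output position is [7 / 5 / -3]. Elementwise product with the kernel and sum: 7·-1.

-7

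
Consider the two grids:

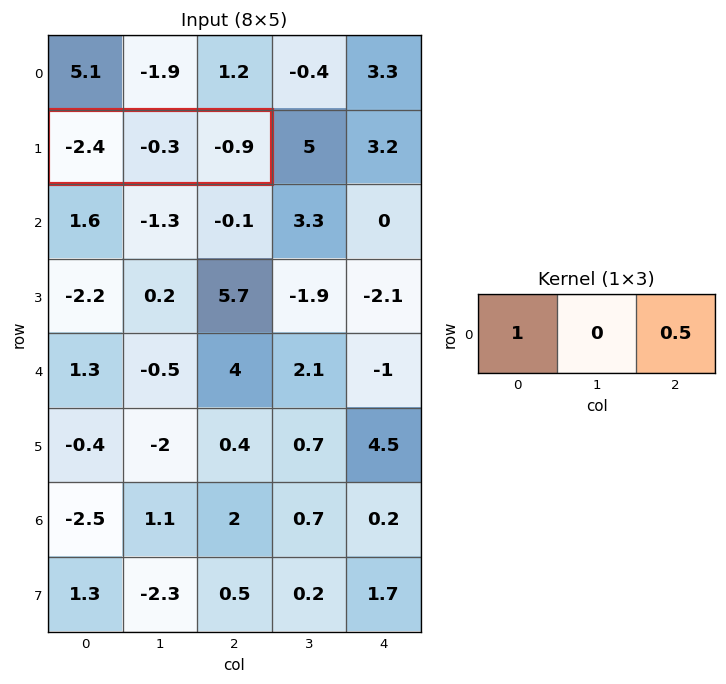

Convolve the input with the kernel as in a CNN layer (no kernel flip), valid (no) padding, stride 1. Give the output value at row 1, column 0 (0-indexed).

-2.85

The receptive field on the input at this output position is [-2.4 -0.3 -0.9]. Elementwise product with the kernel and sum: -2.4·1 + -0.9·0.5.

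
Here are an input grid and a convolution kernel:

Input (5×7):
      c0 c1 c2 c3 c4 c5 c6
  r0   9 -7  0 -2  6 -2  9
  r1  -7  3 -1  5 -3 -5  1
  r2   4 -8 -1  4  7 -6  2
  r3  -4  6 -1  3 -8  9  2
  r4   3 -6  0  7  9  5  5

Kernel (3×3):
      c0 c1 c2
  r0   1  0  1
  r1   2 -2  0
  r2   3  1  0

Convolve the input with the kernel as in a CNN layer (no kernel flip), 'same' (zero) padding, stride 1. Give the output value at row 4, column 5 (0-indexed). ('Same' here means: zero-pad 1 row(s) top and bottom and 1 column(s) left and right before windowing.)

2

The receptive field on the zero-padded input at this output position is [-8 9 2 / 9 5 5 / 0 0 0]. Elementwise product with the kernel and sum: -8·1 + 2·1 + 9·2 + 5·-2 + 0·3 + 0·1.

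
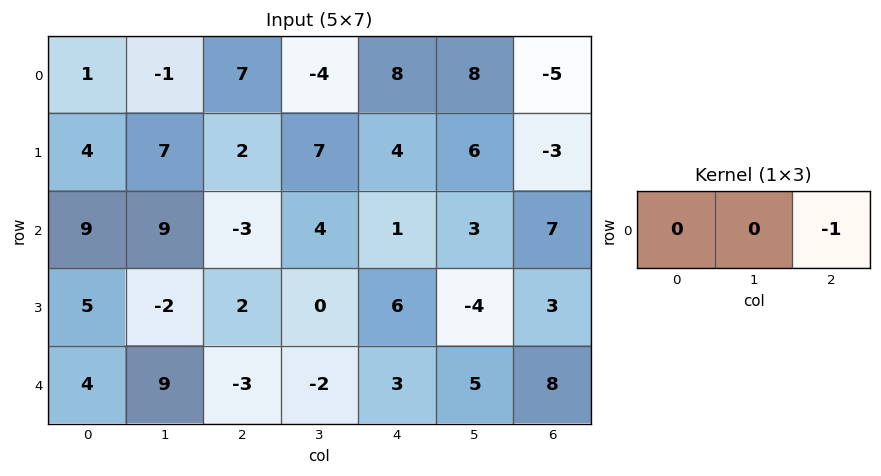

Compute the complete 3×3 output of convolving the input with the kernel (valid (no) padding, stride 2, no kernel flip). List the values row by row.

-7 -8 5
3 -1 -7
3 -3 -8

Output[0,0]: The receptive field on the input at this output position is [1 -1 7]. Elementwise product with the kernel and sum: 7·-1.
Output[0,1]: The receptive field on the input at this output position is [7 -4 8]. Elementwise product with the kernel and sum: 8·-1.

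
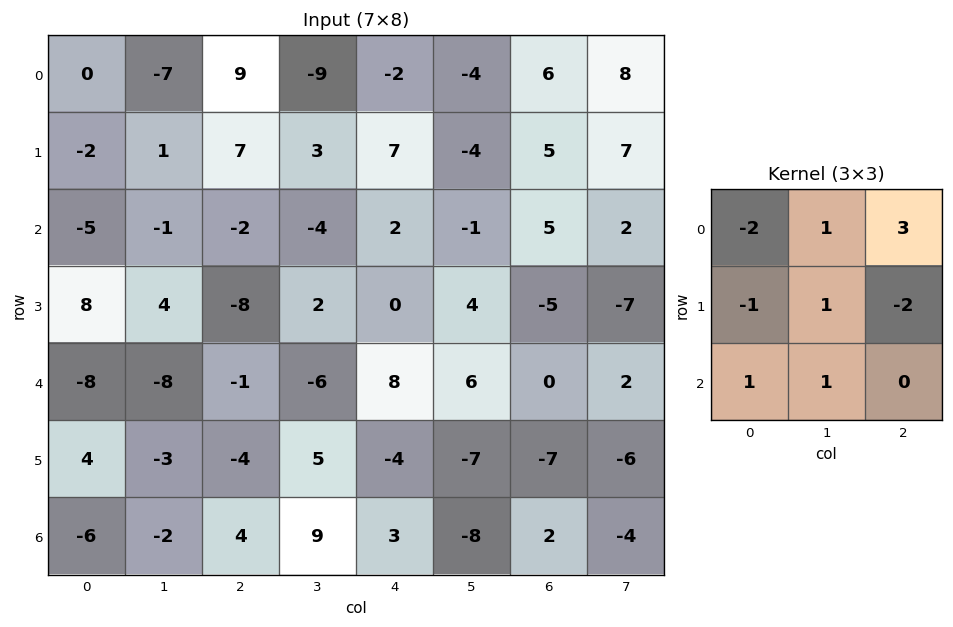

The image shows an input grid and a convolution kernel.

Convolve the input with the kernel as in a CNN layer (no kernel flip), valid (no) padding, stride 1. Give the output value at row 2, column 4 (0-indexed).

38

The receptive field on the input at this output position is [2 -1 5 / 0 4 -5 / 8 6 0]. Elementwise product with the kernel and sum: 2·-2 + -1·1 + 5·3 + 0·-1 + 4·1 + -5·-2 + 8·1 + 6·1.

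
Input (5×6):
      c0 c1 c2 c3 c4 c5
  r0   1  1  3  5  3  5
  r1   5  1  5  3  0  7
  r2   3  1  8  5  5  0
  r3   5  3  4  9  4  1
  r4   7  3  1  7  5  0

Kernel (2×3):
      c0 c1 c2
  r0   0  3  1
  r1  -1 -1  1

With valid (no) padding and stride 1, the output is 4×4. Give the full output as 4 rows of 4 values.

5 11 10 18
12 14 1 -3
7 31 11 3
4 24 28 1

Output[0,0]: The receptive field on the input at this output position is [1 1 3 / 5 1 5]. Elementwise product with the kernel and sum: 1·3 + 3·1 + 5·-1 + 1·-1 + 5·1.
Output[0,1]: The receptive field on the input at this output position is [1 3 5 / 1 5 3]. Elementwise product with the kernel and sum: 3·3 + 5·1 + 1·-1 + 5·-1 + 3·1.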